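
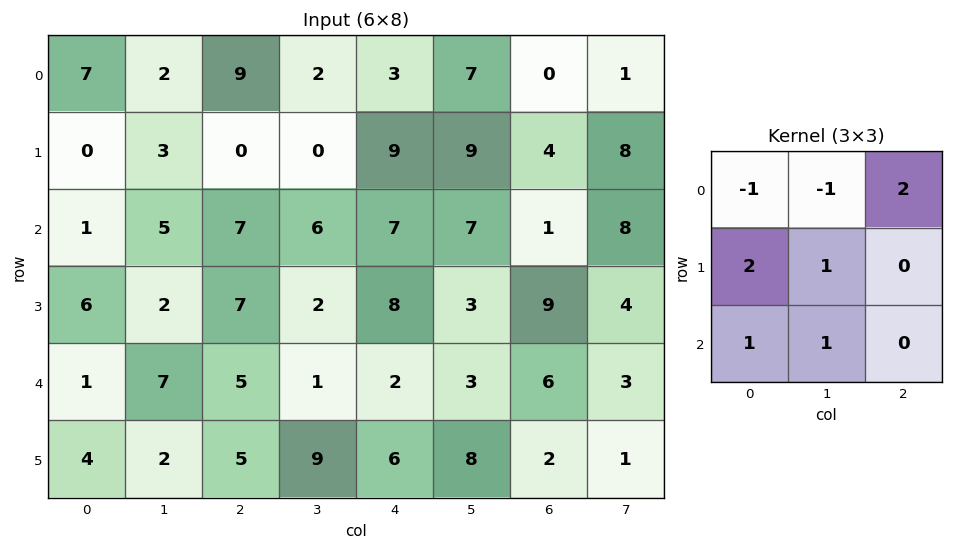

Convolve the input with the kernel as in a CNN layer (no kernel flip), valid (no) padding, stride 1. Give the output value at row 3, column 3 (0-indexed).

15

The receptive field on the input at this output position is [2 8 3 / 1 2 3 / 9 6 8]. Elementwise product with the kernel and sum: 2·-1 + 8·-1 + 3·2 + 1·2 + 2·1 + 9·1 + 6·1.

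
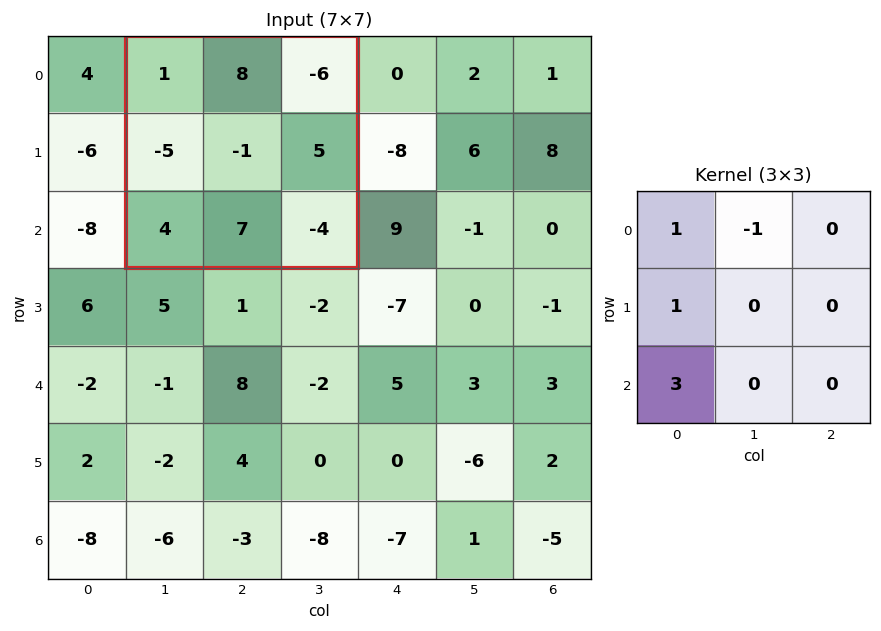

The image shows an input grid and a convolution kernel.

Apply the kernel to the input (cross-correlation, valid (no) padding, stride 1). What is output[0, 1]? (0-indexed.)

0

The receptive field on the input at this output position is [1 8 -6 / -5 -1 5 / 4 7 -4]. Elementwise product with the kernel and sum: 1·1 + 8·-1 + -5·1 + 4·3.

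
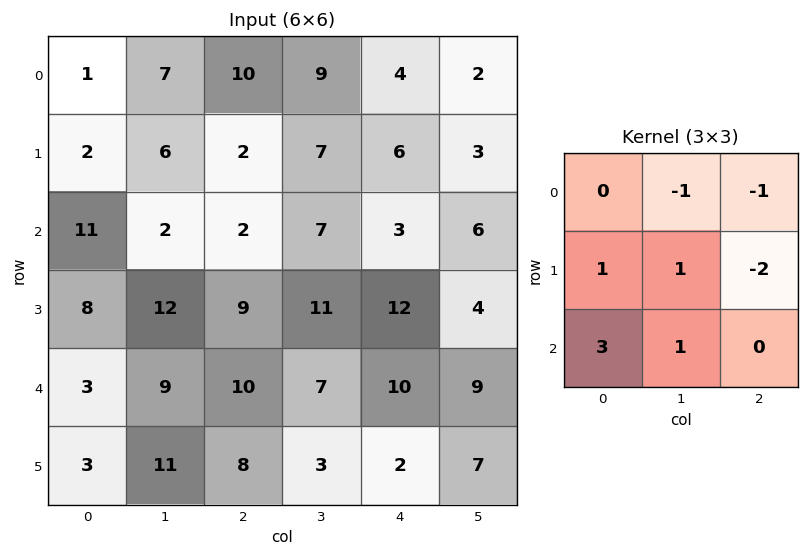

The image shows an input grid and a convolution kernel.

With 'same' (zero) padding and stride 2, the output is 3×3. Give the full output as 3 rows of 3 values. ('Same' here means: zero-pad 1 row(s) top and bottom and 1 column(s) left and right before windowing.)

Output[0,0]: The receptive field on the zero-padded input at this output position is [0 0 0 / 0 1 7 / 0 2 6]. Elementwise product with the kernel and sum: 0·-1 + 0·-1 + 0·1 + 1·1 + 7·-2 + 0·3 + 2·1.
Output[0,1]: The receptive field on the zero-padded input at this output position is [0 0 0 / 7 10 9 / 6 2 7]. Elementwise product with the kernel and sum: 0·-1 + 0·-1 + 7·1 + 10·1 + 9·-2 + 6·3 + 2·1.

-11 19 36
7 26 34
-32 26 -6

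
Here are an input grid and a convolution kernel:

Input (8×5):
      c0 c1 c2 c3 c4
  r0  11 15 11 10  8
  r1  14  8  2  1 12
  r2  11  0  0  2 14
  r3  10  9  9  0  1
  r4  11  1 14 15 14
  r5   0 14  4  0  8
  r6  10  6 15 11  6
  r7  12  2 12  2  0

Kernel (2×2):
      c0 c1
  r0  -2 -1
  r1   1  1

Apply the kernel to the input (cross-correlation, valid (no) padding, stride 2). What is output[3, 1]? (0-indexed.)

-27

The receptive field on the input at this output position is [15 11 / 12 2]. Elementwise product with the kernel and sum: 15·-2 + 11·-1 + 12·1 + 2·1.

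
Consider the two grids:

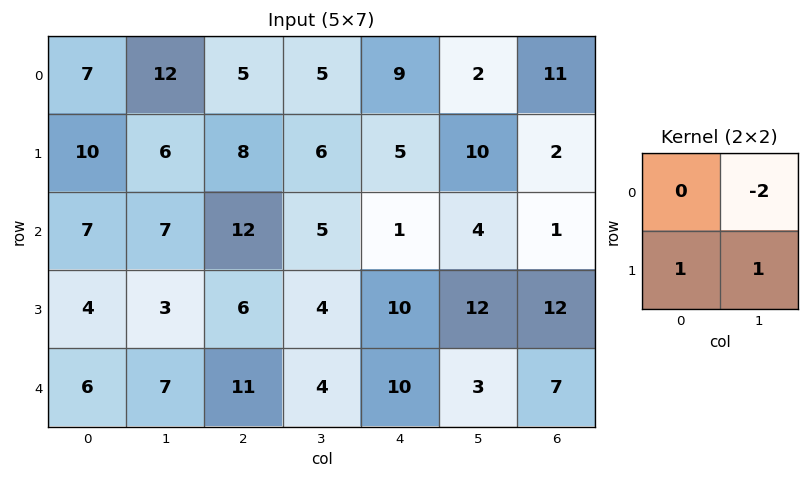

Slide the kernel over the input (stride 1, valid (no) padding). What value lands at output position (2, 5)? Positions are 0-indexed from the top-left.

22

The receptive field on the input at this output position is [4 1 / 12 12]. Elementwise product with the kernel and sum: 1·-2 + 12·1 + 12·1.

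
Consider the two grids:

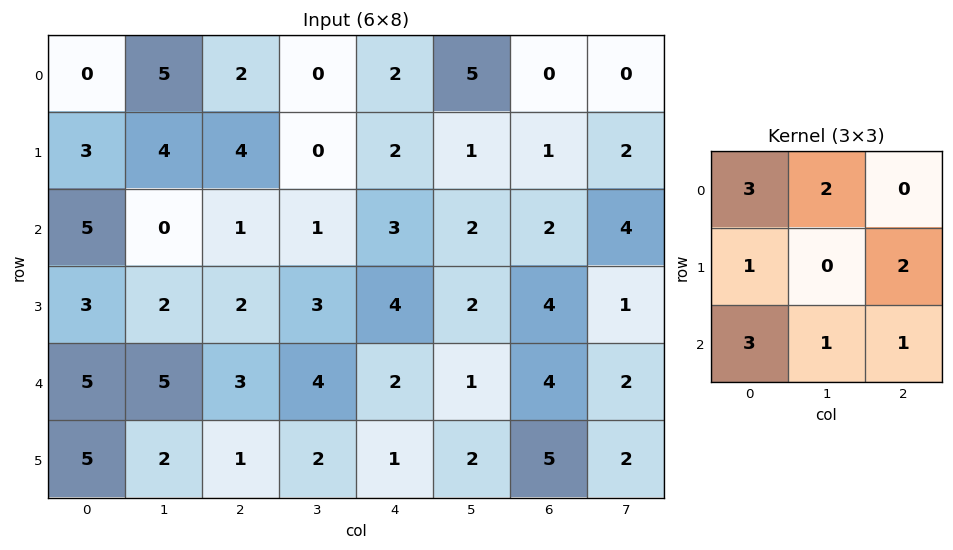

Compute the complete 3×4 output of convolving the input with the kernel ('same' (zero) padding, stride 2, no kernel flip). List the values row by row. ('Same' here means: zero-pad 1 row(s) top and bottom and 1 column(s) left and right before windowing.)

Output[0,0]: The receptive field on the zero-padded input at this output position is [0 0 0 / 0 0 5 / 0 3 4]. Elementwise product with the kernel and sum: 0·3 + 0·2 + 0·1 + 5·2 + 0·3 + 3·1 + 4·1.
Output[0,1]: The receptive field on the zero-padded input at this output position is [0 0 0 / 5 2 0 / 4 4 0]. Elementwise product with the kernel and sum: 0·3 + 0·2 + 5·1 + 0·2 + 4·3 + 4·1 + 0·1.

17 21 13 11
11 33 24 26
23 32 32 32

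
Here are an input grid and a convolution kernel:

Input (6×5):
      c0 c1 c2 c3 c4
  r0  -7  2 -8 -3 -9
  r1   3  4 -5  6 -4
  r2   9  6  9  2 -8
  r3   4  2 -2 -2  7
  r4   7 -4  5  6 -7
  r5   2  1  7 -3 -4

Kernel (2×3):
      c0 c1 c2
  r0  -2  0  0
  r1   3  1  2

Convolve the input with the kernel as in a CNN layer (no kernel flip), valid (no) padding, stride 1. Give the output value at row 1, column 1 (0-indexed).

The receptive field on the input at this output position is [4 -5 6 / 6 9 2]. Elementwise product with the kernel and sum: 4·-2 + 6·3 + 9·1 + 2·2.

23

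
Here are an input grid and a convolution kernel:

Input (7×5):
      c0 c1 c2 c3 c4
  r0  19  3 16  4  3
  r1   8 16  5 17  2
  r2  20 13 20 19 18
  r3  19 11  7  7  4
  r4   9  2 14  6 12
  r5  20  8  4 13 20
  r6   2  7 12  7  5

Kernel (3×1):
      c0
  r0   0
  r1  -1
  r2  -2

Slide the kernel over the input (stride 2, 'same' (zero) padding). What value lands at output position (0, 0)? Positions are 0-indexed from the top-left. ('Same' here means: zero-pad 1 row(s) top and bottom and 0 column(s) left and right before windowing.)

-35

The receptive field on the zero-padded input at this output position is [0 / 19 / 8]. Elementwise product with the kernel and sum: 19·-1 + 8·-2.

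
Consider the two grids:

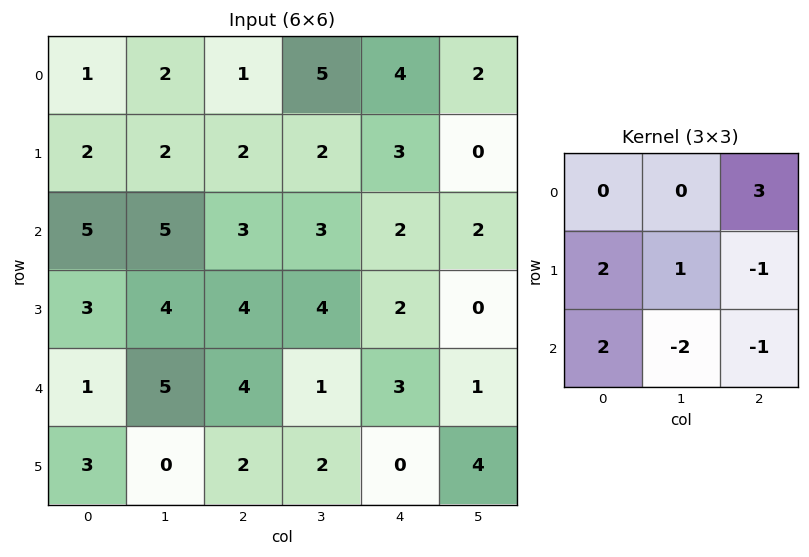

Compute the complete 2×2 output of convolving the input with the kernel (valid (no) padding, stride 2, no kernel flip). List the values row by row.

Output[0,0]: The receptive field on the input at this output position is [1 2 1 / 2 2 2 / 5 5 3]. Elementwise product with the kernel and sum: 1·3 + 2·2 + 2·1 + 2·-1 + 5·2 + 5·-2 + 3·-1.

4 13
3 19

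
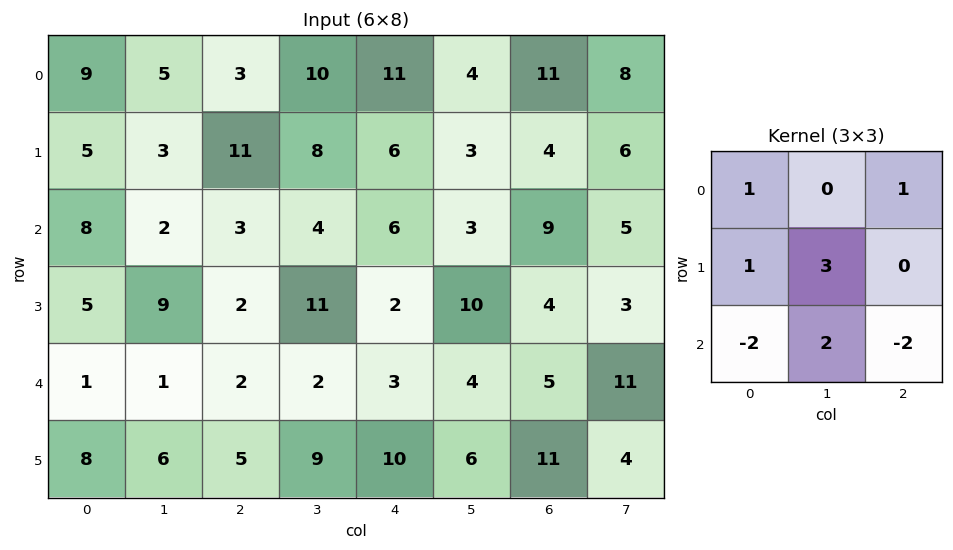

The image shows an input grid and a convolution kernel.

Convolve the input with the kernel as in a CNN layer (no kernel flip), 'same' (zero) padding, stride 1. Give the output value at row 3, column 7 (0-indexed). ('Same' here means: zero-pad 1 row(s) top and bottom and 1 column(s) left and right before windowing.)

34

The receptive field on the zero-padded input at this output position is [9 5 0 / 4 3 0 / 5 11 0]. Elementwise product with the kernel and sum: 9·1 + 0·1 + 4·1 + 3·3 + 5·-2 + 11·2 + 0·-2.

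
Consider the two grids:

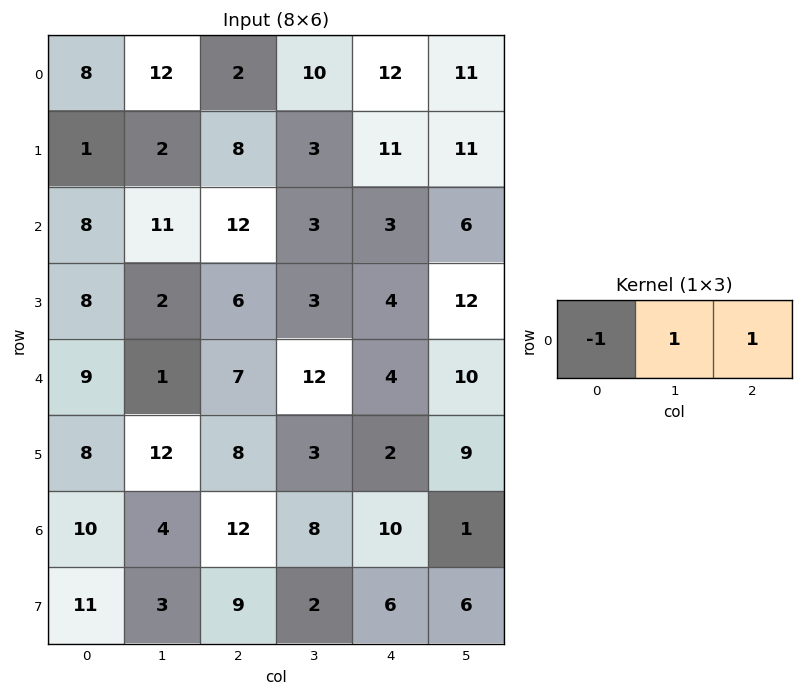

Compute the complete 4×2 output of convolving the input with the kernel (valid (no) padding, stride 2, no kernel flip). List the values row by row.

6 20
15 -6
-1 9
6 6

Output[0,0]: The receptive field on the input at this output position is [8 12 2]. Elementwise product with the kernel and sum: 8·-1 + 12·1 + 2·1.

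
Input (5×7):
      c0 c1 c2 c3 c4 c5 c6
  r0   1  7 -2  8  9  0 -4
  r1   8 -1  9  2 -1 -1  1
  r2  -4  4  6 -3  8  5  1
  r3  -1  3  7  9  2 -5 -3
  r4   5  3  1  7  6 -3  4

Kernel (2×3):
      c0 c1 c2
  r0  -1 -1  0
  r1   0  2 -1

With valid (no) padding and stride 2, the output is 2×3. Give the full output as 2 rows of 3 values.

Output[0,0]: The receptive field on the input at this output position is [1 7 -2 / 8 -1 9]. Elementwise product with the kernel and sum: 1·-1 + 7·-1 + -1·2 + 9·-1.
Output[0,1]: The receptive field on the input at this output position is [-2 8 9 / 9 2 -1]. Elementwise product with the kernel and sum: -2·-1 + 8·-1 + 2·2 + -1·-1.

-19 -1 -12
-1 13 -20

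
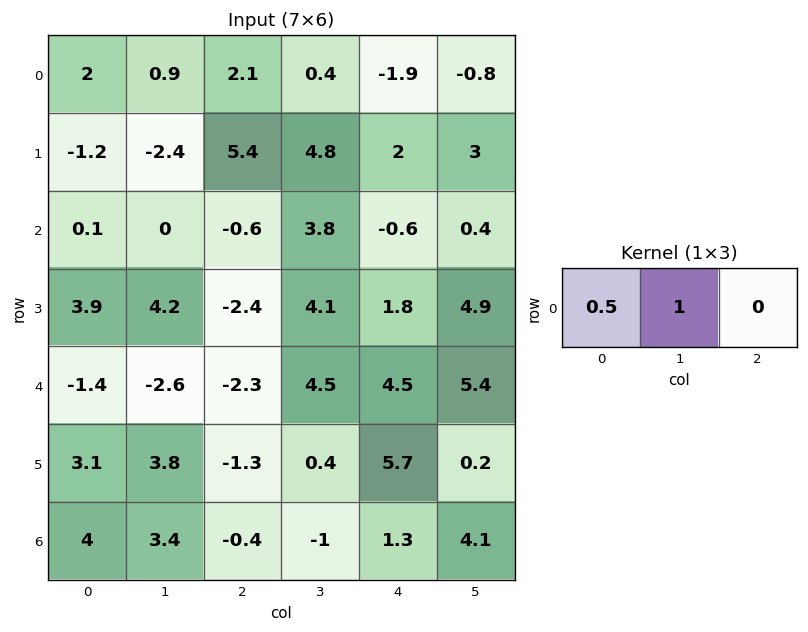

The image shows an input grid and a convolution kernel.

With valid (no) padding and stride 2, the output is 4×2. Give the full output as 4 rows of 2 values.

1.9 1.45
0.05 3.5
-3.3 3.35
5.4 -1.2

Output[0,0]: The receptive field on the input at this output position is [2 0.9 2.1]. Elementwise product with the kernel and sum: 2·0.5 + 0.9·1.
Output[0,1]: The receptive field on the input at this output position is [2.1 0.4 -1.9]. Elementwise product with the kernel and sum: 2.1·0.5 + 0.4·1.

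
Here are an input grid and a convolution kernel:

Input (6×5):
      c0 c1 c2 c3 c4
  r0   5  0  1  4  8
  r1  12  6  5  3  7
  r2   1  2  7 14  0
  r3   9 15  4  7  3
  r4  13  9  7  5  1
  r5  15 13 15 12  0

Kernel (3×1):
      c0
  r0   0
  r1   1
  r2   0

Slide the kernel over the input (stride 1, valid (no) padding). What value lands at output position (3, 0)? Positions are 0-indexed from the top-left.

13

The receptive field on the input at this output position is [9 / 13 / 15]. Elementwise product with the kernel and sum: 13·1.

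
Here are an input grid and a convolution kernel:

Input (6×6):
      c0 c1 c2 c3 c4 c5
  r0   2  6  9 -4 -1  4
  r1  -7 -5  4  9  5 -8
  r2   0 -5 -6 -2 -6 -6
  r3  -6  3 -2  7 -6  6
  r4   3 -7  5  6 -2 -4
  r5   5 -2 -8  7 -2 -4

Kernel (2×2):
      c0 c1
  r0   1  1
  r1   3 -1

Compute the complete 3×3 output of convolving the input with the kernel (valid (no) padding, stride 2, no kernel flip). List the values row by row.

-8 8 26
-26 -21 -36
13 -20 -8

Output[0,0]: The receptive field on the input at this output position is [2 6 / -7 -5]. Elementwise product with the kernel and sum: 2·1 + 6·1 + -7·3 + -5·-1.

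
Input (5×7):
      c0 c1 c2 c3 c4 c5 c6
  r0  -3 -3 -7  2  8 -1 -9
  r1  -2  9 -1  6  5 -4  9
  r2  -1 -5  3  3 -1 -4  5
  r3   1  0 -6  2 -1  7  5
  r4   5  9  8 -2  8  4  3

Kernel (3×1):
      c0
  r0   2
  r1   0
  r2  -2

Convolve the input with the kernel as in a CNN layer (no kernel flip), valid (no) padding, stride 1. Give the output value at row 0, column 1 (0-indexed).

The receptive field on the input at this output position is [-3 / 9 / -5]. Elementwise product with the kernel and sum: -3·2 + -5·-2.

4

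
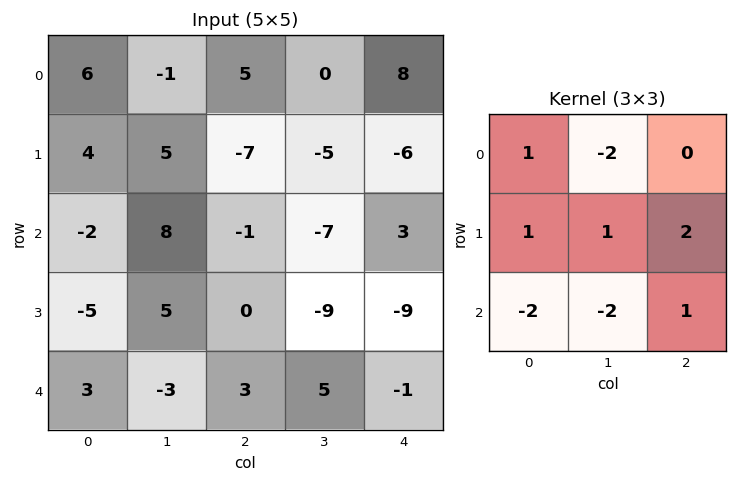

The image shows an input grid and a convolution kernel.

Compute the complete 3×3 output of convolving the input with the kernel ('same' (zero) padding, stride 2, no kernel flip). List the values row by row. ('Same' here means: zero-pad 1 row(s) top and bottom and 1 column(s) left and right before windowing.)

Output[0,0]: The receptive field on the zero-padded input at this output position is [0 0 0 / 0 6 -1 / 0 4 5]. Elementwise product with the kernel and sum: 0·1 + 0·-2 + 0·1 + 6·1 + -1·2 + 0·-2 + 4·-2 + 5·1.

1 3 30
21 -7 39
7 15 13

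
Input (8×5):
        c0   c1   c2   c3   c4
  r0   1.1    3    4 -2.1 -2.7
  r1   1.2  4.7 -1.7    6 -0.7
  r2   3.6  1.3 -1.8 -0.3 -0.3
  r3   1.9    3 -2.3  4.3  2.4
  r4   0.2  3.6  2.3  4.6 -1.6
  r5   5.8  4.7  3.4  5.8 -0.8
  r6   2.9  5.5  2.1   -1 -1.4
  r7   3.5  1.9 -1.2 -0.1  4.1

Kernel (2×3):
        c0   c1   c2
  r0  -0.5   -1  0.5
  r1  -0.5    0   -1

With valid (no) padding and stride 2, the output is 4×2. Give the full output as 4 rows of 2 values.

Output[0,0]: The receptive field on the input at this output position is [1.1 3 4 / 1.2 4.7 -1.7]. Elementwise product with the kernel and sum: 1.1·-0.5 + 3·-1 + 4·0.5 + 1.2·-0.5 + -1.7·-1.
Output[0,1]: The receptive field on the input at this output position is [4 -2.1 -2.7 / -1.7 6 -0.7]. Elementwise product with the kernel and sum: 4·-0.5 + -2.1·-1 + -2.7·0.5 + -1.7·-0.5 + -0.7·-1.

-0.45 0.3
-2.65 -0.2
-8.85 -7.45
-6.45 -4.25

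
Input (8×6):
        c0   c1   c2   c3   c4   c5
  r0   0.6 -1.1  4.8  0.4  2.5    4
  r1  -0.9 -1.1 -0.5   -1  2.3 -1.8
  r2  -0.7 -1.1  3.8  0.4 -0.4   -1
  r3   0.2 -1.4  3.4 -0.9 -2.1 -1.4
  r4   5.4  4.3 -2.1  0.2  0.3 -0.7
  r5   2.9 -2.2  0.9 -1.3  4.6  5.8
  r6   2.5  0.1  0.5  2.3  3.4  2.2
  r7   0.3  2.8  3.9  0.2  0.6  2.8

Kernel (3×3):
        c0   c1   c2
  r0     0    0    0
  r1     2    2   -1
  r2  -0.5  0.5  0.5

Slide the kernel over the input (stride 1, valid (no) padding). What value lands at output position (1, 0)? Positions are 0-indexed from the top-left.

-6.5

The receptive field on the input at this output position is [-0.9 -1.1 -0.5 / -0.7 -1.1 3.8 / 0.2 -1.4 3.4]. Elementwise product with the kernel and sum: -0.7·2 + -1.1·2 + 3.8·-1 + 0.2·-0.5 + -1.4·0.5 + 3.4·0.5.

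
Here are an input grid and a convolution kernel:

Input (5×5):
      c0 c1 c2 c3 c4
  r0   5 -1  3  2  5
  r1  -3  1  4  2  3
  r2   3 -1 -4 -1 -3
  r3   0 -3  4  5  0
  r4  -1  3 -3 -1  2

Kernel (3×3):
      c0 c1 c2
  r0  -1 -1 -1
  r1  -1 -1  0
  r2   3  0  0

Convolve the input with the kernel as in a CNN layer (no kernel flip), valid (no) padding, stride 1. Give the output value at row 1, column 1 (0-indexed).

The receptive field on the input at this output position is [1 4 2 / -1 -4 -1 / -3 4 5]. Elementwise product with the kernel and sum: 1·-1 + 4·-1 + 2·-1 + -1·-1 + -4·-1 + -3·3.

-11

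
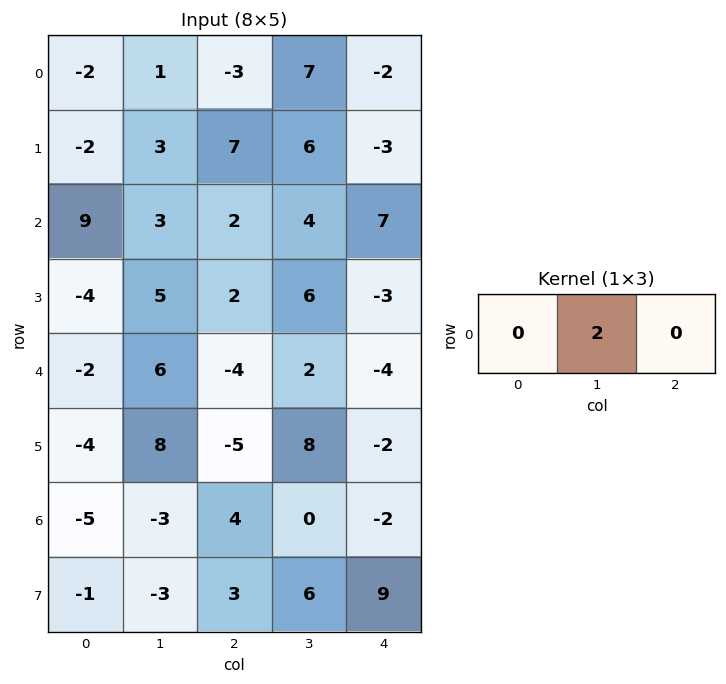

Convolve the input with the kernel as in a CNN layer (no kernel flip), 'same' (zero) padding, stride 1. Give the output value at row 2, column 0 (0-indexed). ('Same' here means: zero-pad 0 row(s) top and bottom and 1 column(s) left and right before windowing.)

18

The receptive field on the zero-padded input at this output position is [0 9 3]. Elementwise product with the kernel and sum: 9·2.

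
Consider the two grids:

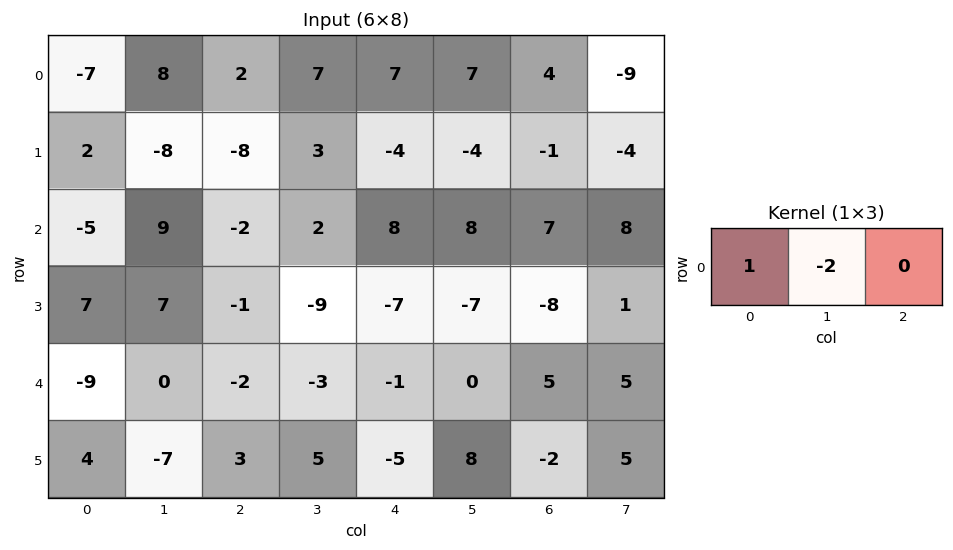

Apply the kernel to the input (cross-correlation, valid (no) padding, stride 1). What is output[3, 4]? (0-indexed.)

The receptive field on the input at this output position is [-7 -7 -8]. Elementwise product with the kernel and sum: -7·1 + -7·-2.

7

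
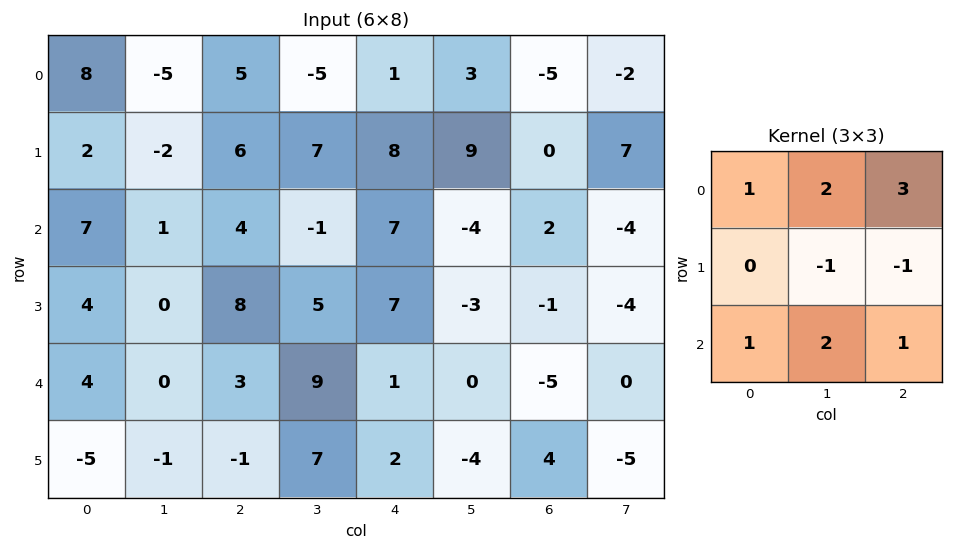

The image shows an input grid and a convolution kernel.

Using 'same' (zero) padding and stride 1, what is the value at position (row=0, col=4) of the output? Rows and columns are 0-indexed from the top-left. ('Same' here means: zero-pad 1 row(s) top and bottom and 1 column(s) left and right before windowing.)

28

The receptive field on the zero-padded input at this output position is [0 0 0 / -5 1 3 / 7 8 9]. Elementwise product with the kernel and sum: 0·1 + 0·2 + 0·3 + 1·-1 + 3·-1 + 7·1 + 8·2 + 9·1.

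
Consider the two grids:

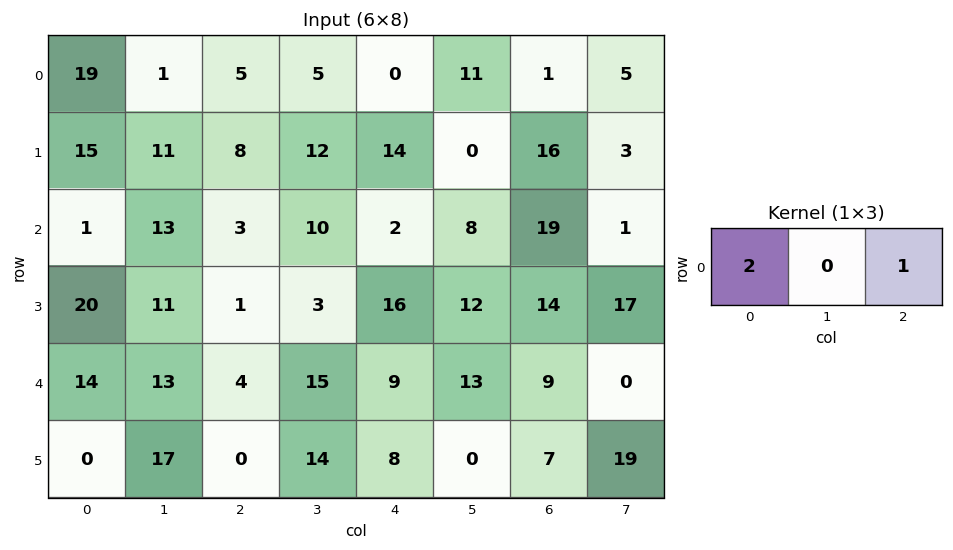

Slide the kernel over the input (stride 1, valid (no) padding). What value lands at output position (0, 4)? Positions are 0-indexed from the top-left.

The receptive field on the input at this output position is [0 11 1]. Elementwise product with the kernel and sum: 0·2 + 1·1.

1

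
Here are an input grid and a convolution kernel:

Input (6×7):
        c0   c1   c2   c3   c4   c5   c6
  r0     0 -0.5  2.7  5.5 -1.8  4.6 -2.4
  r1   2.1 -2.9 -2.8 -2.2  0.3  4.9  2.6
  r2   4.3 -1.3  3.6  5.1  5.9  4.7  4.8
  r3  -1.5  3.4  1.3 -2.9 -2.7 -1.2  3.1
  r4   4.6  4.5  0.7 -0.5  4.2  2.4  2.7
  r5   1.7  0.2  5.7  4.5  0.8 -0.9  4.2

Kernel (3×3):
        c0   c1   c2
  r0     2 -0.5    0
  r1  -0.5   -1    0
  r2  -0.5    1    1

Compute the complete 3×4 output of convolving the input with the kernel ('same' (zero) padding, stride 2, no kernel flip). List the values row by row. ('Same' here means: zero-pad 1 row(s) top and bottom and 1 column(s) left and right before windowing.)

Output[0,0]: The receptive field on the zero-padded input at this output position is [0 0 0 / 0 0 -0.5 / 0 2.1 -2.9]. Elementwise product with the kernel and sum: 0·2 + 0·-0.5 + 0·-0.5 + 0·-1 + 0·-0.5 + 2.1·1 + -2.9·1.

-0.8 -6 5.35 0.25
-3.45 -10.65 -15.45 5.05
-1.95 13.3 -10.75 -3.2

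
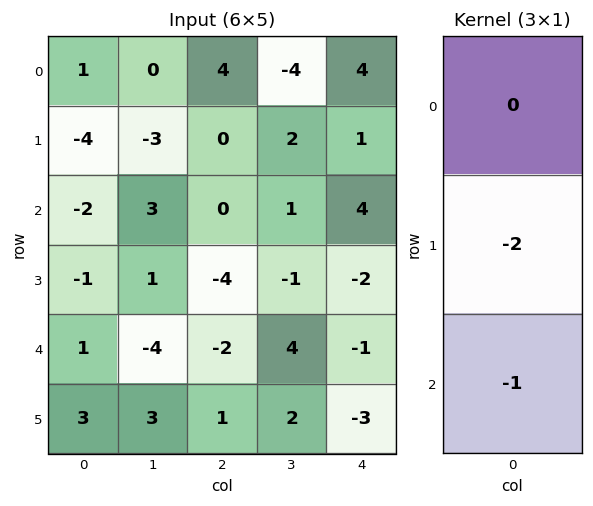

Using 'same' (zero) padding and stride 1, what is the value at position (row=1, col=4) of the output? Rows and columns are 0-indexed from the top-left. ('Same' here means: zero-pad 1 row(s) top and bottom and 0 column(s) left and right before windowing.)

-6

The receptive field on the zero-padded input at this output position is [4 / 1 / 4]. Elementwise product with the kernel and sum: 1·-2 + 4·-1.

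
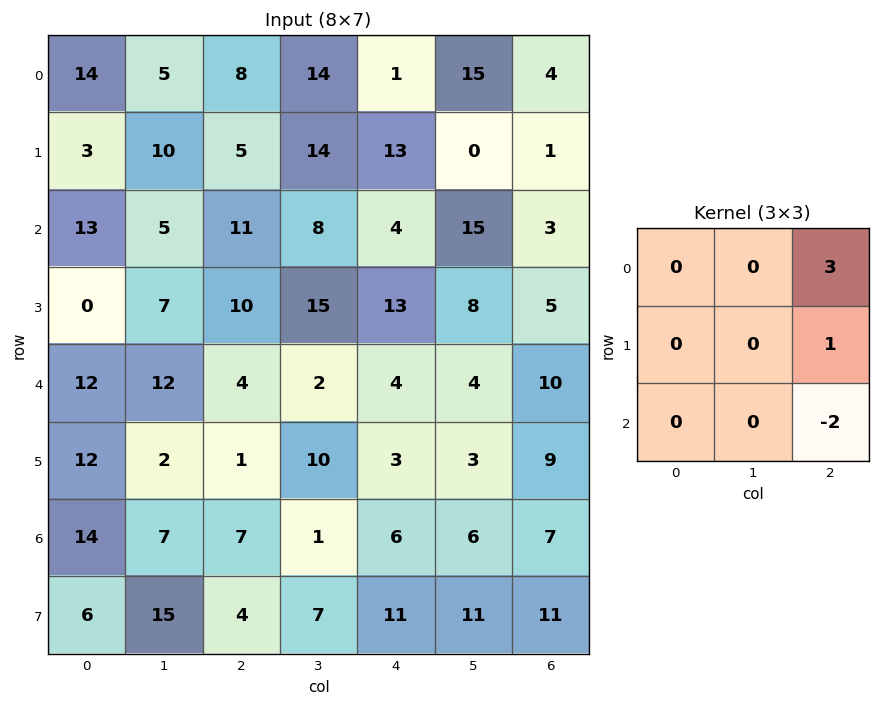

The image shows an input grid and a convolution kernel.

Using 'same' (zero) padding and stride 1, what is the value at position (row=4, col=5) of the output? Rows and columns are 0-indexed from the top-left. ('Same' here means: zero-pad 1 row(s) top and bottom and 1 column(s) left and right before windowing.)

7

The receptive field on the zero-padded input at this output position is [13 8 5 / 4 4 10 / 3 3 9]. Elementwise product with the kernel and sum: 5·3 + 10·1 + 9·-2.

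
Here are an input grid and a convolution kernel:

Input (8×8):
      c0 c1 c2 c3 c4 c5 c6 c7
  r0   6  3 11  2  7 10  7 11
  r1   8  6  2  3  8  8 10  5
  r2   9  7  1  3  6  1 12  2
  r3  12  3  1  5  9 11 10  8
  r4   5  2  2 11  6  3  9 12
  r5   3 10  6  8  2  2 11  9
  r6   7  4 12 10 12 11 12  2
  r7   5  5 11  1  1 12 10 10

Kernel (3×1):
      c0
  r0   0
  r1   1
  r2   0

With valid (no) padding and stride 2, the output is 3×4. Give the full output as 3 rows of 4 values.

8 2 8 10
12 1 9 10
3 6 2 11

Output[0,0]: The receptive field on the input at this output position is [6 / 8 / 9]. Elementwise product with the kernel and sum: 8·1.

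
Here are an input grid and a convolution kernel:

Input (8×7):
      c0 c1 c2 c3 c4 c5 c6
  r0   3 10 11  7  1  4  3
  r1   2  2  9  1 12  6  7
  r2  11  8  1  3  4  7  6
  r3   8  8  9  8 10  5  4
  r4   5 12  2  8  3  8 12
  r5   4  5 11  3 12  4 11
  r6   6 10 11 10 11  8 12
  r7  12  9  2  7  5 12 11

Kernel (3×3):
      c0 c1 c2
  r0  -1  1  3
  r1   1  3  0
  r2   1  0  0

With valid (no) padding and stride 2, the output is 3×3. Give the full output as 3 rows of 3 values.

Output[0,0]: The receptive field on the input at this output position is [3 10 11 / 2 2 9 / 11 8 1]. Elementwise product with the kernel and sum: 3·-1 + 10·1 + 11·3 + 2·1 + 2·3 + 11·1.

59 12 46
37 49 49
38 46 76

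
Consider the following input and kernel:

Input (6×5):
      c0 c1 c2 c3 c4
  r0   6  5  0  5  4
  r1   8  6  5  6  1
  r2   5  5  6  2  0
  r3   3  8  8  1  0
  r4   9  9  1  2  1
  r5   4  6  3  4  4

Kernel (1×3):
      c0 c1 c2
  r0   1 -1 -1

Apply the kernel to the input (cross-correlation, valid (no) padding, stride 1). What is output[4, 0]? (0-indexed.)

The receptive field on the input at this output position is [9 9 1]. Elementwise product with the kernel and sum: 9·1 + 9·-1 + 1·-1.

-1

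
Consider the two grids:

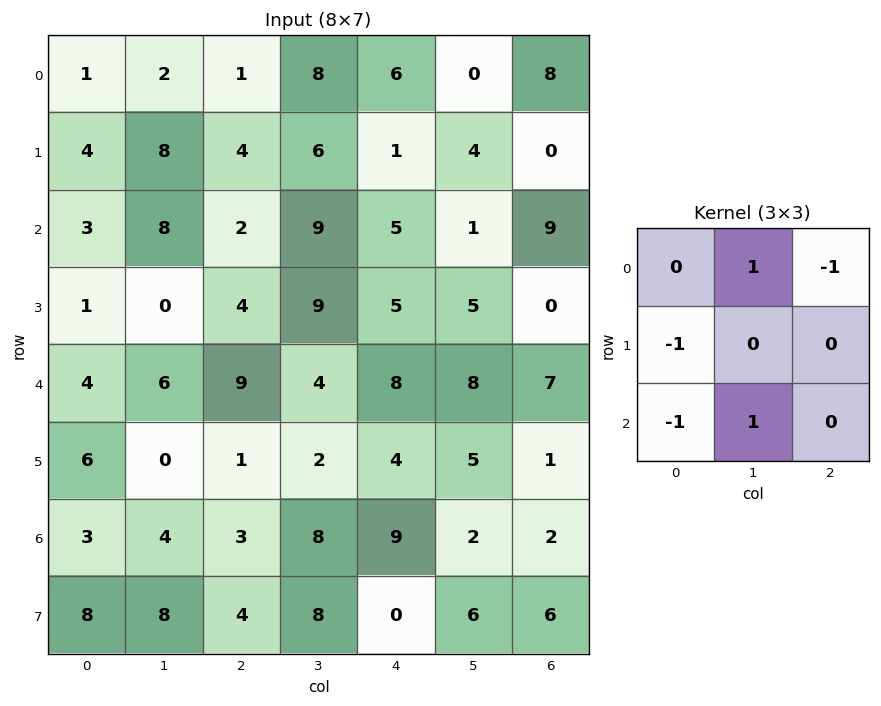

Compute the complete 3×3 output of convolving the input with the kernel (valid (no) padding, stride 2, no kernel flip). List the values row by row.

Output[0,0]: The receptive field on the input at this output position is [1 2 1 / 4 8 4 / 3 8 2]. Elementwise product with the kernel and sum: 2·1 + 1·-1 + 4·-1 + 3·-1 + 8·1.

2 5 -13
7 -5 -13
-8 0 -10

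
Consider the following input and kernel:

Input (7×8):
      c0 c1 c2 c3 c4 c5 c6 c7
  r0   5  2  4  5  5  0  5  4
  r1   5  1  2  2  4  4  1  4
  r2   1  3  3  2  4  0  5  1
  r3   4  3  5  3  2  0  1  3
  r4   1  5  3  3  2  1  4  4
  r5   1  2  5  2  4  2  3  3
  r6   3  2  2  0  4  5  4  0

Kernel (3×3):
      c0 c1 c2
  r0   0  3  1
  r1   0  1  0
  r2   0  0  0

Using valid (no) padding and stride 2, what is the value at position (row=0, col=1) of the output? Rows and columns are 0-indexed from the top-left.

22

The receptive field on the input at this output position is [4 5 5 / 2 2 4 / 3 2 4]. Elementwise product with the kernel and sum: 5·3 + 5·1 + 2·1.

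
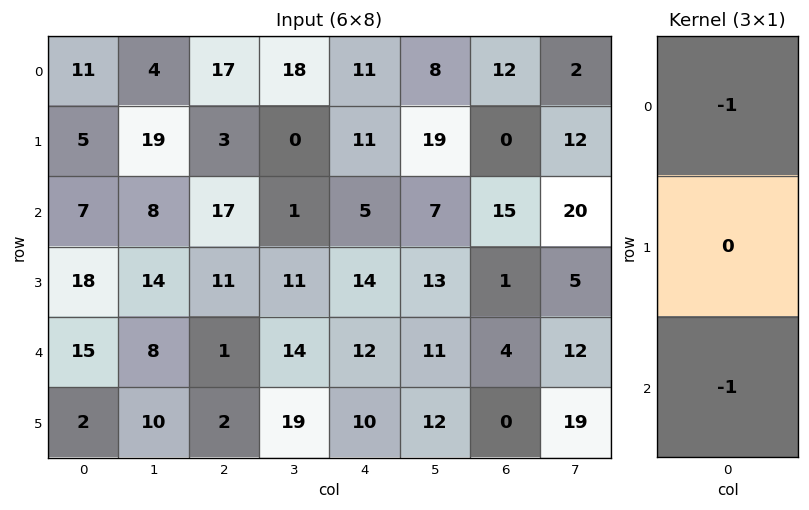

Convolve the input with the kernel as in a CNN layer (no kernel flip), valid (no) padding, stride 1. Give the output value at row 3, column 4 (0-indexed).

-24

The receptive field on the input at this output position is [14 / 12 / 10]. Elementwise product with the kernel and sum: 14·-1 + 10·-1.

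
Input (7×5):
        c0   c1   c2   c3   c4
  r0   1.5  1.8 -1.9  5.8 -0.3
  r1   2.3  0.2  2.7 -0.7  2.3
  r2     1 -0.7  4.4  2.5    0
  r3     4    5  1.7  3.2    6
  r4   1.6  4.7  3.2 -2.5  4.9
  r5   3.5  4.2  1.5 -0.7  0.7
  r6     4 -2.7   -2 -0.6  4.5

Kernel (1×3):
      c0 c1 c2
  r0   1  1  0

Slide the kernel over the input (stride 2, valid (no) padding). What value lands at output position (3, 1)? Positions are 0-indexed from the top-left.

The receptive field on the input at this output position is [-2 -0.6 4.5]. Elementwise product with the kernel and sum: -2·1 + -0.6·1.

-2.6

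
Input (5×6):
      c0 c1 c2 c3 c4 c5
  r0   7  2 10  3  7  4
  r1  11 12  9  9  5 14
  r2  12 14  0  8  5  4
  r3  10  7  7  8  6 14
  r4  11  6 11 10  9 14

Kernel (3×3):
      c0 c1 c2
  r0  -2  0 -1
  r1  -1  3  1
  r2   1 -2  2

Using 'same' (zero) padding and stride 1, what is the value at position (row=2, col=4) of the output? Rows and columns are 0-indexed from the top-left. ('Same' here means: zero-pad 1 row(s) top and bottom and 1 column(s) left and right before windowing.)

The receptive field on the zero-padded input at this output position is [9 5 14 / 8 5 4 / 8 6 14]. Elementwise product with the kernel and sum: 9·-2 + 14·-1 + 8·-1 + 5·3 + 4·1 + 8·1 + 6·-2 + 14·2.

3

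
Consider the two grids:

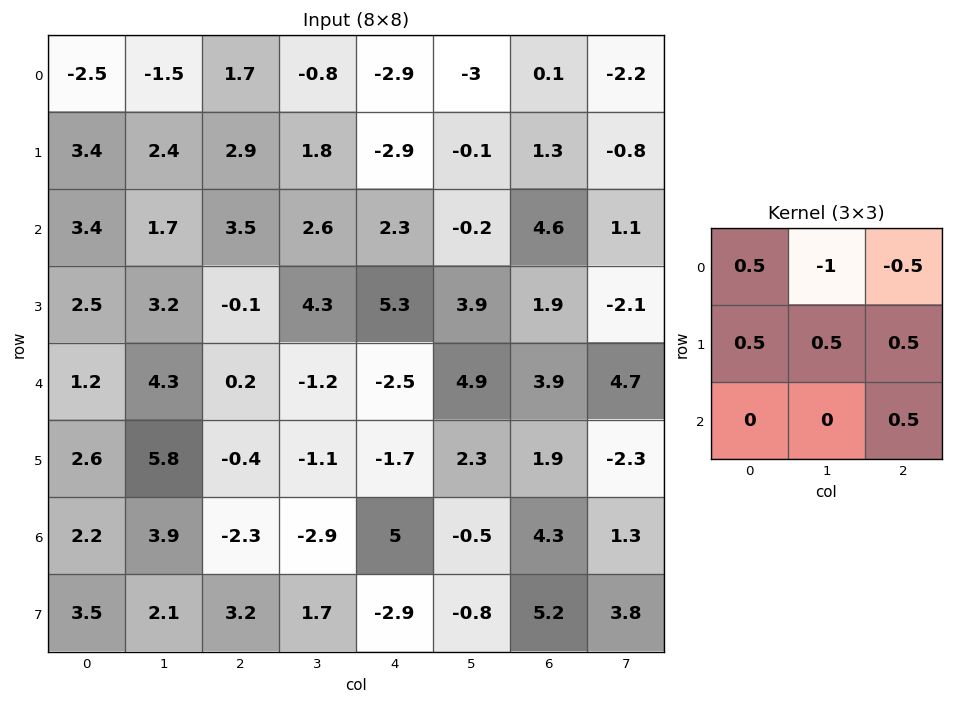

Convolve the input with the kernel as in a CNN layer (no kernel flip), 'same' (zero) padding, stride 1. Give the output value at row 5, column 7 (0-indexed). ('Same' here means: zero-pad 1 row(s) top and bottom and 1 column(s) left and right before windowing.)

-2.95

The receptive field on the zero-padded input at this output position is [3.9 4.7 0 / 1.9 -2.3 0 / 4.3 1.3 0]. Elementwise product with the kernel and sum: 3.9·0.5 + 4.7·-1 + 0·-0.5 + 1.9·0.5 + -2.3·0.5 + 0·0.5 + 0·0.5.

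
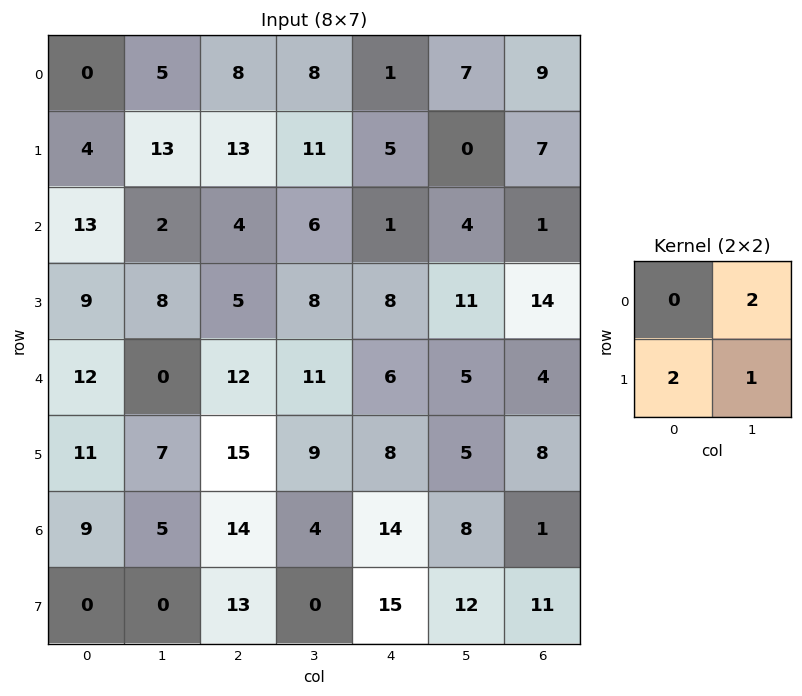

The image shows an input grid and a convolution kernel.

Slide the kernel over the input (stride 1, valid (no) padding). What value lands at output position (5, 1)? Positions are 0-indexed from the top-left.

54

The receptive field on the input at this output position is [7 15 / 5 14]. Elementwise product with the kernel and sum: 15·2 + 5·2 + 14·1.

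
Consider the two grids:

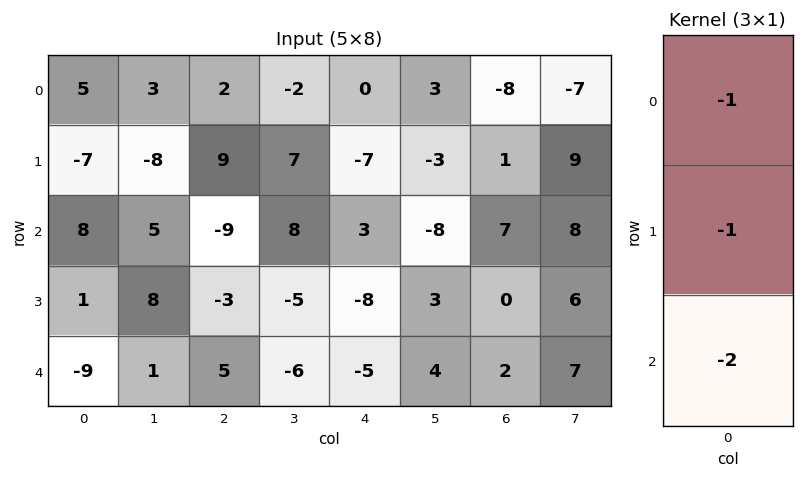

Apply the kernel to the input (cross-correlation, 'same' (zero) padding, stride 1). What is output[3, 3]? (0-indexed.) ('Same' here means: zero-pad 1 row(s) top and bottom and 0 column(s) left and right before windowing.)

9

The receptive field on the zero-padded input at this output position is [8 / -5 / -6]. Elementwise product with the kernel and sum: 8·-1 + -5·-1 + -6·-2.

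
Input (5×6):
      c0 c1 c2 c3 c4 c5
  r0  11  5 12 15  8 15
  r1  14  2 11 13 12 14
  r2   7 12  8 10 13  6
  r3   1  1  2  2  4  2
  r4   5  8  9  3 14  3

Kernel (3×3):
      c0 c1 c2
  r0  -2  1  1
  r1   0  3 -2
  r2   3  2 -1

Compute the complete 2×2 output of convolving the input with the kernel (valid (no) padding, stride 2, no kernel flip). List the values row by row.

Output[0,0]: The receptive field on the input at this output position is [11 5 12 / 14 2 11 / 7 12 8]. Elementwise product with the kernel and sum: 11·-2 + 5·1 + 12·1 + 2·3 + 11·-2 + 7·3 + 12·2 + 8·-1.

16 45
27 24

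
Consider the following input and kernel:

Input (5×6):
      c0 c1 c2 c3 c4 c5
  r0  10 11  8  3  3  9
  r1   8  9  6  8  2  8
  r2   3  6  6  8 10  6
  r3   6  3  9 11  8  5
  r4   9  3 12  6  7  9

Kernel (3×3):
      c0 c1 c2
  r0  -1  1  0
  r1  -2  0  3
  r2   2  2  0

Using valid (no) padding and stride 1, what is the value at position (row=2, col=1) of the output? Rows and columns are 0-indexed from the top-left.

The receptive field on the input at this output position is [6 6 8 / 3 9 11 / 3 12 6]. Elementwise product with the kernel and sum: 6·-1 + 6·1 + 3·-2 + 11·3 + 3·2 + 12·2.

57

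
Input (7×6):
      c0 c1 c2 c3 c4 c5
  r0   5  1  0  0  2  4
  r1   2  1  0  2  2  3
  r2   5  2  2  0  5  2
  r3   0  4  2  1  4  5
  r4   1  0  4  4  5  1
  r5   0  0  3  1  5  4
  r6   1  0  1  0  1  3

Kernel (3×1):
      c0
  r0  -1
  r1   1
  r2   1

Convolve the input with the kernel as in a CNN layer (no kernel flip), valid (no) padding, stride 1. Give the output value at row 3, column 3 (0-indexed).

The receptive field on the input at this output position is [1 / 4 / 1]. Elementwise product with the kernel and sum: 1·-1 + 4·1 + 1·1.

4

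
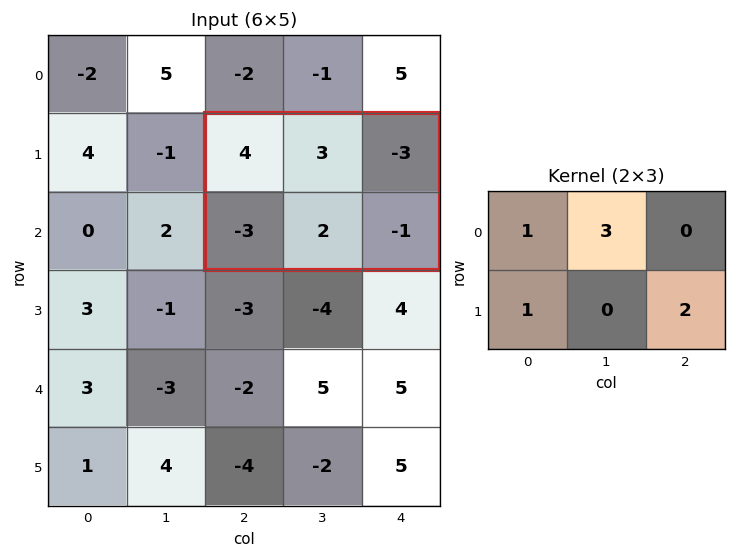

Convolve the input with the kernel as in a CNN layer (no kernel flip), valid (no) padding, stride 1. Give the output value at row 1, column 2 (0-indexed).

The receptive field on the input at this output position is [4 3 -3 / -3 2 -1]. Elementwise product with the kernel and sum: 4·1 + 3·3 + -3·1 + -1·2.

8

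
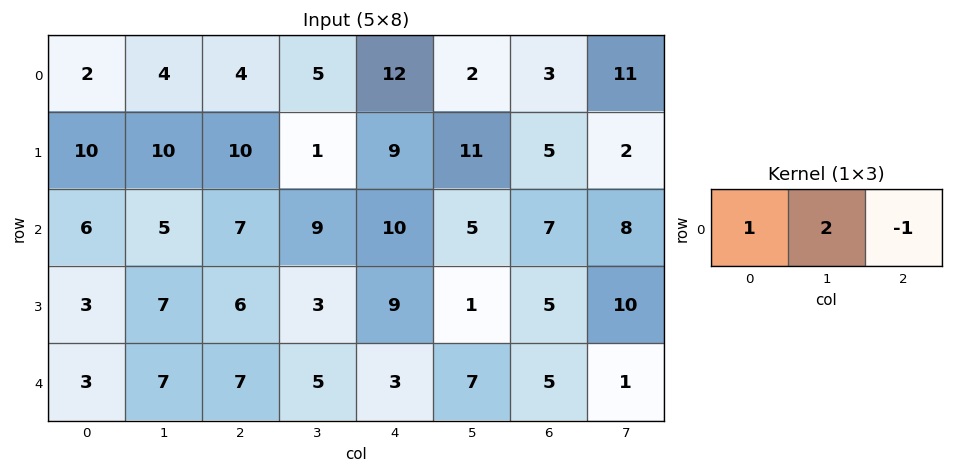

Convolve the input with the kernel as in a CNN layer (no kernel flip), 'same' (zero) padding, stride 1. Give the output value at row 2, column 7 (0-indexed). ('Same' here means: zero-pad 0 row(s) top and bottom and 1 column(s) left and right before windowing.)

23

The receptive field on the zero-padded input at this output position is [7 8 0]. Elementwise product with the kernel and sum: 7·1 + 8·2 + 0·-1.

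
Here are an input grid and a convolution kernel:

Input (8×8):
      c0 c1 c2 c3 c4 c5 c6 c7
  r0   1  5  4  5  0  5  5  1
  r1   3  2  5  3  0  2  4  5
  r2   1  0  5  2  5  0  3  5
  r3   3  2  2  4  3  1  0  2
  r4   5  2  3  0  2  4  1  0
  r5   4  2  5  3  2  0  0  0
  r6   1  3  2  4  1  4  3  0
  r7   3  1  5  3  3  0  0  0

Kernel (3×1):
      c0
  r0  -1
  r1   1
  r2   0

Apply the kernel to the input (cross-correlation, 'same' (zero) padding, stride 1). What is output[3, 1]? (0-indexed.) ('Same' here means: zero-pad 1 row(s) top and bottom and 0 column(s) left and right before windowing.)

2

The receptive field on the zero-padded input at this output position is [0 / 2 / 2]. Elementwise product with the kernel and sum: 0·-1 + 2·1.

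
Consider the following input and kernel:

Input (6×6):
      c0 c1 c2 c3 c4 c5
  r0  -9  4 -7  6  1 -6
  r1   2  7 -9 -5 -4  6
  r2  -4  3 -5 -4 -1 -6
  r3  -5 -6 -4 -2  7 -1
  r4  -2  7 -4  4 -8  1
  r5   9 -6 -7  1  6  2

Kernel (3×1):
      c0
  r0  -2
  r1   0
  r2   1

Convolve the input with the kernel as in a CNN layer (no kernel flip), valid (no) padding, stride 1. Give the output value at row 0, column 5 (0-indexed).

6

The receptive field on the input at this output position is [-6 / 6 / -6]. Elementwise product with the kernel and sum: -6·-2 + -6·1.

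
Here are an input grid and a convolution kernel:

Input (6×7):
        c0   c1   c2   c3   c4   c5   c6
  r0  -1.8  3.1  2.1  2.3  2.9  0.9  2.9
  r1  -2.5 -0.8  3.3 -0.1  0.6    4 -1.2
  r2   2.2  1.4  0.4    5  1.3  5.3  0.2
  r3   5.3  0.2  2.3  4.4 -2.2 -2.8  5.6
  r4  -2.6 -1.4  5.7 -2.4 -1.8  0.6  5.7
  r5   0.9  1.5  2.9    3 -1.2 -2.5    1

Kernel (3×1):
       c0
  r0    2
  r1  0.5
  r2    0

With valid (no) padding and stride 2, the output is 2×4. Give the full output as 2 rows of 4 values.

-4.85 5.85 6.1 5.2
7.05 1.95 1.5 3.2

Output[0,0]: The receptive field on the input at this output position is [-1.8 / -2.5 / 2.2]. Elementwise product with the kernel and sum: -1.8·2 + -2.5·0.5.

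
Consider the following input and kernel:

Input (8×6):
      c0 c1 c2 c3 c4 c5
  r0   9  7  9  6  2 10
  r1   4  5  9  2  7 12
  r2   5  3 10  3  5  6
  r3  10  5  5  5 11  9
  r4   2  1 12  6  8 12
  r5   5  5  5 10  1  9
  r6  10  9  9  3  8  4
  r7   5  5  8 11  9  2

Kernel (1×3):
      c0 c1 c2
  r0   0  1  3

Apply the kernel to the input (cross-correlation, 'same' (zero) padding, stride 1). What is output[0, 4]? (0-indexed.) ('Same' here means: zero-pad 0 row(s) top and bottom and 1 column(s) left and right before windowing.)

32

The receptive field on the zero-padded input at this output position is [6 2 10]. Elementwise product with the kernel and sum: 2·1 + 10·3.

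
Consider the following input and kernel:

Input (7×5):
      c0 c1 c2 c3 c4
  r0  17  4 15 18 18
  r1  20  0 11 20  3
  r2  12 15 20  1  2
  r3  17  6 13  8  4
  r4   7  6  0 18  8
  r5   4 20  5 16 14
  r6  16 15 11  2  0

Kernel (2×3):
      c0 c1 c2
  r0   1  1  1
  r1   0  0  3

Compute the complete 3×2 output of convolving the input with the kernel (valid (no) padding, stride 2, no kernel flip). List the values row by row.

Output[0,0]: The receptive field on the input at this output position is [17 4 15 / 20 0 11]. Elementwise product with the kernel and sum: 17·1 + 4·1 + 15·1 + 11·3.

69 60
86 35
28 68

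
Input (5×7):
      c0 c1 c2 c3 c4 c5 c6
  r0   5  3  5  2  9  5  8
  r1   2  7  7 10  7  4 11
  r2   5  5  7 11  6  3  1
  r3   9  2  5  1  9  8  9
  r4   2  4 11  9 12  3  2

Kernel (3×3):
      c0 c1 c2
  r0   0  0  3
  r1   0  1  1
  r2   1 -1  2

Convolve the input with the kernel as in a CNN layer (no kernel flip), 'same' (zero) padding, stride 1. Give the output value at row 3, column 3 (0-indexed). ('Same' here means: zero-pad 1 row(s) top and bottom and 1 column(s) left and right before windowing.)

The receptive field on the zero-padded input at this output position is [7 11 6 / 5 1 9 / 11 9 12]. Elementwise product with the kernel and sum: 6·3 + 1·1 + 9·1 + 11·1 + 9·-1 + 12·2.

54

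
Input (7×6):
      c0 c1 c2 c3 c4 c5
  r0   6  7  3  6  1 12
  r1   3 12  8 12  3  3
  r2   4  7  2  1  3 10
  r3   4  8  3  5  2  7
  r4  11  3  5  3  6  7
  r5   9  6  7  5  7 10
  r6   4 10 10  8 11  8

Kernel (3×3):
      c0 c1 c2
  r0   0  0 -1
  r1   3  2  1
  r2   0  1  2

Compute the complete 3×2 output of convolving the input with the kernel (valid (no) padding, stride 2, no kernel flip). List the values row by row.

49 57
42 33
71 62

Output[0,0]: The receptive field on the input at this output position is [6 7 3 / 3 12 8 / 4 7 2]. Elementwise product with the kernel and sum: 3·-1 + 3·3 + 12·2 + 8·1 + 7·1 + 2·2.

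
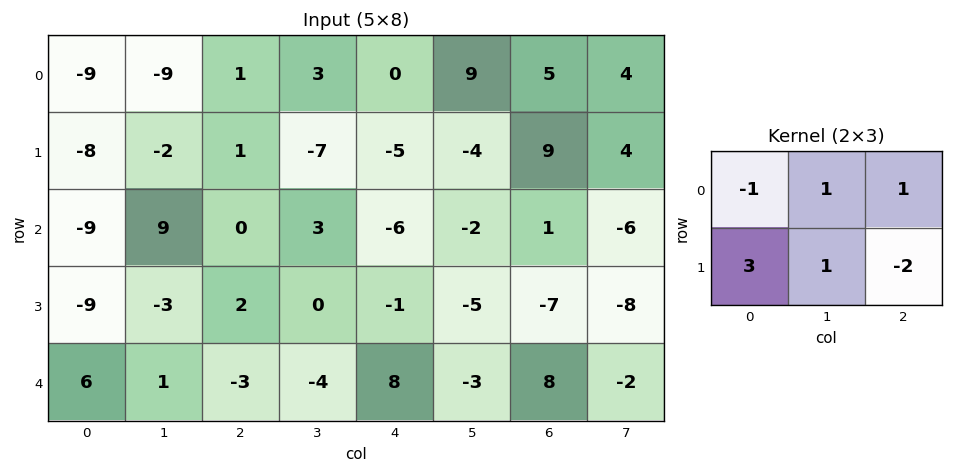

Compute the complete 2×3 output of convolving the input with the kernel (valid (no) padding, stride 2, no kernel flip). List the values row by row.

-27 8 -23
-16 5 11

Output[0,0]: The receptive field on the input at this output position is [-9 -9 1 / -8 -2 1]. Elementwise product with the kernel and sum: -9·-1 + -9·1 + 1·1 + -8·3 + -2·1 + 1·-2.
Output[0,1]: The receptive field on the input at this output position is [1 3 0 / 1 -7 -5]. Elementwise product with the kernel and sum: 1·-1 + 3·1 + 0·1 + 1·3 + -7·1 + -5·-2.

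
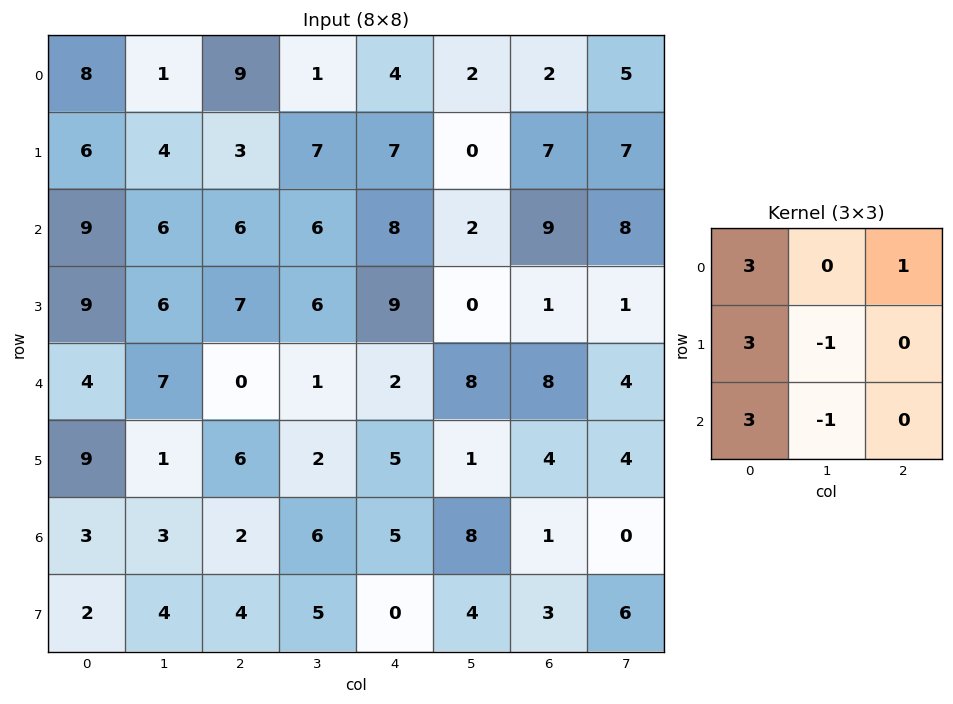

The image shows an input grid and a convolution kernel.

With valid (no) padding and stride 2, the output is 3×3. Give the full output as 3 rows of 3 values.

68 45 57
59 40 58
44 18 35

Output[0,0]: The receptive field on the input at this output position is [8 1 9 / 6 4 3 / 9 6 6]. Elementwise product with the kernel and sum: 8·3 + 9·1 + 6·3 + 4·-1 + 9·3 + 6·-1.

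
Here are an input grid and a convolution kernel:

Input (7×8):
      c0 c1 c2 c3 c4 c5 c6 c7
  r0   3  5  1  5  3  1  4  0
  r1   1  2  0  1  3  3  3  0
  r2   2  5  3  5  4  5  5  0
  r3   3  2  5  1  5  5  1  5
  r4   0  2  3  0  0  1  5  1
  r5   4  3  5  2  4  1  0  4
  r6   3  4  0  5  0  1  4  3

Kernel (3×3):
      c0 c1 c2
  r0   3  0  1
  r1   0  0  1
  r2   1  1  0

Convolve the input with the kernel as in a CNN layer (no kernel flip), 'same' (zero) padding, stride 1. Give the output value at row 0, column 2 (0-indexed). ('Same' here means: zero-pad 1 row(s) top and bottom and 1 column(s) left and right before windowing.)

The receptive field on the zero-padded input at this output position is [0 0 0 / 5 1 5 / 2 0 1]. Elementwise product with the kernel and sum: 0·3 + 0·1 + 5·1 + 2·1 + 0·1.

7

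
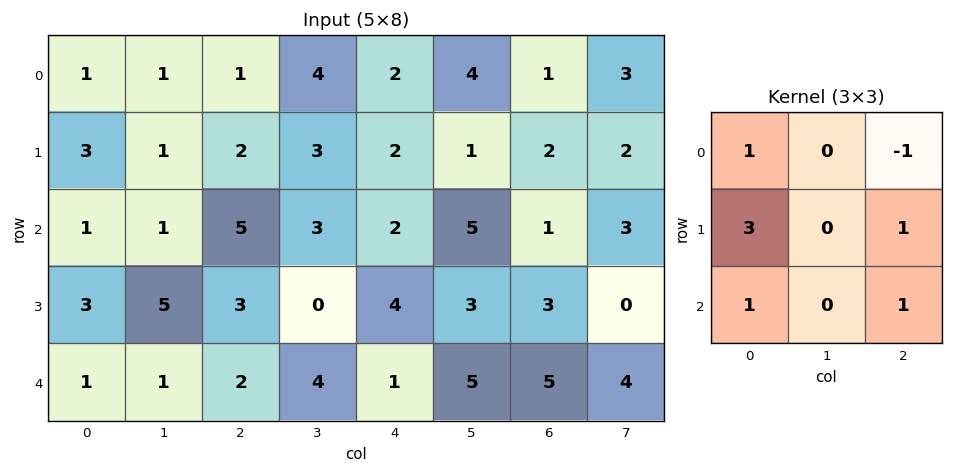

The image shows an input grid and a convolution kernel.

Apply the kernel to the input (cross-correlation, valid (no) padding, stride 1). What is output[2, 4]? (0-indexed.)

The receptive field on the input at this output position is [2 5 1 / 4 3 3 / 1 5 5]. Elementwise product with the kernel and sum: 2·1 + 1·-1 + 4·3 + 3·1 + 1·1 + 5·1.

22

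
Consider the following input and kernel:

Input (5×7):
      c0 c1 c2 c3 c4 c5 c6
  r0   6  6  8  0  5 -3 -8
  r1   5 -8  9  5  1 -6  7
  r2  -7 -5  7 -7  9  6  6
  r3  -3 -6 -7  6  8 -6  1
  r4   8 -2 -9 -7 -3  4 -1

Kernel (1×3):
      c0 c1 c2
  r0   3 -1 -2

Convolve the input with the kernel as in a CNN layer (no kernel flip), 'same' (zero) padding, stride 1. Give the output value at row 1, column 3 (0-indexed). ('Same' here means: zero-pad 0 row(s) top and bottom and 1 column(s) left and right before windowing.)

20

The receptive field on the zero-padded input at this output position is [9 5 1]. Elementwise product with the kernel and sum: 9·3 + 5·-1 + 1·-2.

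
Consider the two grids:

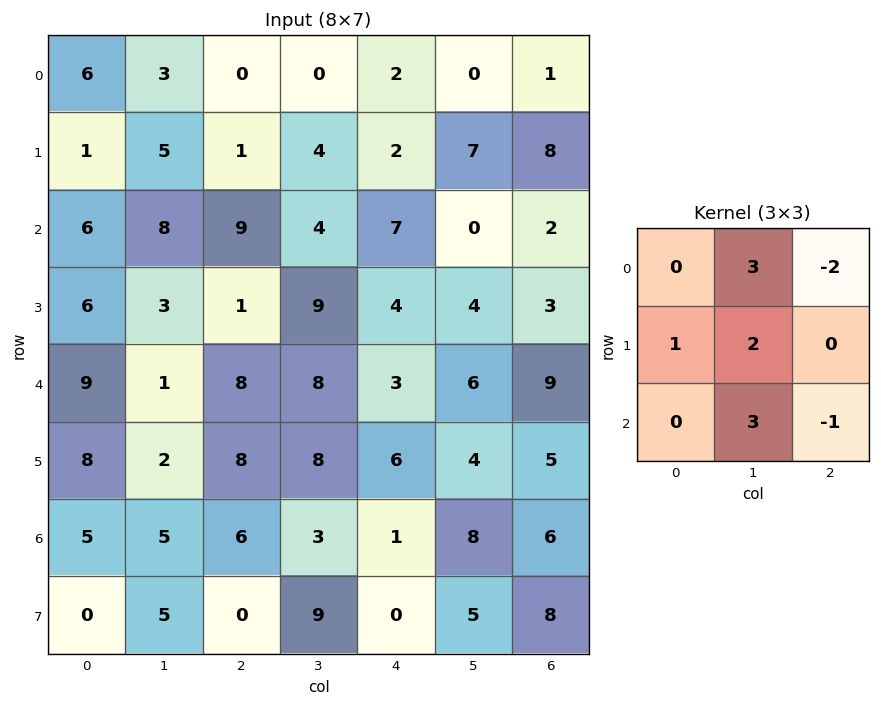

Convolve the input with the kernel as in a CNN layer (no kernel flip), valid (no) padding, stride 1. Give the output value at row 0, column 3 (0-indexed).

The receptive field on the input at this output position is [0 2 0 / 4 2 7 / 4 7 0]. Elementwise product with the kernel and sum: 2·3 + 0·-2 + 4·1 + 2·2 + 7·3 + 0·-1.

35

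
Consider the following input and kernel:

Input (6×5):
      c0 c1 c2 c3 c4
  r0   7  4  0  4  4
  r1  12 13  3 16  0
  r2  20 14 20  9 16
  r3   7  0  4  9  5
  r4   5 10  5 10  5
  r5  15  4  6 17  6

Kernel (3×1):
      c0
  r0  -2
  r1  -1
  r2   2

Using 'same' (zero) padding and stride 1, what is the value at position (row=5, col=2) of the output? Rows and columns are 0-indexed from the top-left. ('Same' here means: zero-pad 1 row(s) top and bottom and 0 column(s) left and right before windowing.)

The receptive field on the zero-padded input at this output position is [5 / 6 / 0]. Elementwise product with the kernel and sum: 5·-2 + 6·-1 + 0·2.

-16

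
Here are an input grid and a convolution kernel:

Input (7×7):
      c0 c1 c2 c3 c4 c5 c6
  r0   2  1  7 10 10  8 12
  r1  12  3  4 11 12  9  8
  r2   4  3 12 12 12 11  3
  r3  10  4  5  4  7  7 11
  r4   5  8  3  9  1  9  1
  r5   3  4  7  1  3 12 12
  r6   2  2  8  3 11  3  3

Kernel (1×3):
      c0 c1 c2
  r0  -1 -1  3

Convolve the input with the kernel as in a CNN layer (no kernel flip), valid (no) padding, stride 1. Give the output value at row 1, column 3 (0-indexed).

4

The receptive field on the input at this output position is [11 12 9]. Elementwise product with the kernel and sum: 11·-1 + 12·-1 + 9·3.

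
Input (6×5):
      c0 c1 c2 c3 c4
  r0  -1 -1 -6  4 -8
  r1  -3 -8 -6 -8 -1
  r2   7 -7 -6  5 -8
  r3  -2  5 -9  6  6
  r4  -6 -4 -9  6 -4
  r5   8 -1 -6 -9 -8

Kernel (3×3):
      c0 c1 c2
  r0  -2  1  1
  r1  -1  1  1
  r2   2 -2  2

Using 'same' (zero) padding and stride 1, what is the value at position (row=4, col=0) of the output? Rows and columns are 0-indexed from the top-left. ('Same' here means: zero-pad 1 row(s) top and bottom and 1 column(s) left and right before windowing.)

-25

The receptive field on the zero-padded input at this output position is [0 -2 5 / 0 -6 -4 / 0 8 -1]. Elementwise product with the kernel and sum: 0·-2 + -2·1 + 5·1 + 0·-1 + -6·1 + -4·1 + 0·2 + 8·-2 + -1·2.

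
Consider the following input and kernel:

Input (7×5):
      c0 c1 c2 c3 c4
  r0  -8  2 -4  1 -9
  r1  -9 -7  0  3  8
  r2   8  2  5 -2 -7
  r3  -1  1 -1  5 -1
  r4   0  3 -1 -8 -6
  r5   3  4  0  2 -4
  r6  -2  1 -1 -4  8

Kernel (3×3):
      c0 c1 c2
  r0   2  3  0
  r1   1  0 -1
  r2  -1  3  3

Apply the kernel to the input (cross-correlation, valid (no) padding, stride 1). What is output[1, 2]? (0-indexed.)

The receptive field on the input at this output position is [0 3 8 / 5 -2 -7 / -1 5 -1]. Elementwise product with the kernel and sum: 0·2 + 3·3 + 5·1 + -7·-1 + -1·-1 + 5·3 + -1·3.

34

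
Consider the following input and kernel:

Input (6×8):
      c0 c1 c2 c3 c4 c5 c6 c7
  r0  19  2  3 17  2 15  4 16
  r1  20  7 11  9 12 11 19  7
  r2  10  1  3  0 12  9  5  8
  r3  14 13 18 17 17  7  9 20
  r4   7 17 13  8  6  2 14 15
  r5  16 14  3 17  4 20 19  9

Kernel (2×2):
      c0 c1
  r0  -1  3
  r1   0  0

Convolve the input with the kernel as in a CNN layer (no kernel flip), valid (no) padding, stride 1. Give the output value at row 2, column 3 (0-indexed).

The receptive field on the input at this output position is [0 12 / 17 17]. Elementwise product with the kernel and sum: 0·-1 + 12·3.

36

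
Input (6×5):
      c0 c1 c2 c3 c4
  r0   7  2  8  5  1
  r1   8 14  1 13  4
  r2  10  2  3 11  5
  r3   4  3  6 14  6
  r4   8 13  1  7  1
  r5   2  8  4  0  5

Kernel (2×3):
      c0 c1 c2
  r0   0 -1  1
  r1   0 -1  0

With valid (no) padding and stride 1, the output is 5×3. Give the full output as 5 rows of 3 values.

Output[0,0]: The receptive field on the input at this output position is [7 2 8 / 8 14 1]. Elementwise product with the kernel and sum: 2·-1 + 8·1 + 14·-1.
Output[0,1]: The receptive field on the input at this output position is [2 8 5 / 14 1 13]. Elementwise product with the kernel and sum: 8·-1 + 5·1 + 1·-1.

-8 -4 -17
-15 9 -20
-2 2 -20
-10 7 -15
-20 2 -6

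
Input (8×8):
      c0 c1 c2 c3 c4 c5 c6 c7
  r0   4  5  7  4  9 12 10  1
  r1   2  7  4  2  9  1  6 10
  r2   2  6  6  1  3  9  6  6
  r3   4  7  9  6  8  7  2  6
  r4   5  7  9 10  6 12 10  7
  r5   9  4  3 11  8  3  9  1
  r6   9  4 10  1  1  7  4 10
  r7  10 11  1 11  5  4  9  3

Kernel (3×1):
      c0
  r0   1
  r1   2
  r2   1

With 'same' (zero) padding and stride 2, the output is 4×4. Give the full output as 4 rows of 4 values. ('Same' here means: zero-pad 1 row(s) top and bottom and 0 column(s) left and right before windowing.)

10 18 27 26
10 25 23 20
23 30 28 31
37 24 15 26

Output[0,0]: The receptive field on the zero-padded input at this output position is [0 / 4 / 2]. Elementwise product with the kernel and sum: 0·1 + 4·2 + 2·1.
Output[0,1]: The receptive field on the zero-padded input at this output position is [0 / 7 / 4]. Elementwise product with the kernel and sum: 0·1 + 7·2 + 4·1.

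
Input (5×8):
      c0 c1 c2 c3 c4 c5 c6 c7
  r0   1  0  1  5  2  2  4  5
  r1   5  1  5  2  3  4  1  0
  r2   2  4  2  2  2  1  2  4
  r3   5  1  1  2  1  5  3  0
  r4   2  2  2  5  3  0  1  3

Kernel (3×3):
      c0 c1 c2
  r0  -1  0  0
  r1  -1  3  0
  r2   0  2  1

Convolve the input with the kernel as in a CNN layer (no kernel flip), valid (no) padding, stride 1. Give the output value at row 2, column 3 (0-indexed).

5

The receptive field on the input at this output position is [2 2 1 / 2 1 5 / 5 3 0]. Elementwise product with the kernel and sum: 2·-1 + 2·-1 + 1·3 + 3·2 + 0·1.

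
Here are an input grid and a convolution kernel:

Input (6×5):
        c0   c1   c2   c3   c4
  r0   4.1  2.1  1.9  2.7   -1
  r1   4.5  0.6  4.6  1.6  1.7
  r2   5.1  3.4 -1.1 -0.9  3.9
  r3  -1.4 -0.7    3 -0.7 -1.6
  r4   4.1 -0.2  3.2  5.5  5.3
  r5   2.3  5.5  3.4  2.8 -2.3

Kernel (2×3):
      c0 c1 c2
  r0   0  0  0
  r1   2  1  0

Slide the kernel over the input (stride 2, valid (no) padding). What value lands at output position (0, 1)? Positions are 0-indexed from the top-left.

The receptive field on the input at this output position is [1.9 2.7 -1 / 4.6 1.6 1.7]. Elementwise product with the kernel and sum: 4.6·2 + 1.6·1.

10.8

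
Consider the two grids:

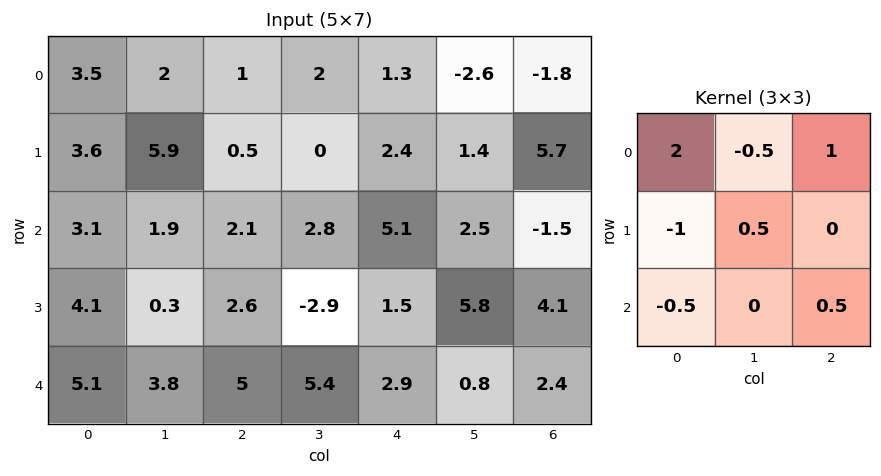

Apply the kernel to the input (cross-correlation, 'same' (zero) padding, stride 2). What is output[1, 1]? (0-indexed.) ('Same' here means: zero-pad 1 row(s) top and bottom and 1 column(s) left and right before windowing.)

9.1

The receptive field on the zero-padded input at this output position is [5.9 0.5 0 / 1.9 2.1 2.8 / 0.3 2.6 -2.9]. Elementwise product with the kernel and sum: 5.9·2 + 0.5·-0.5 + 0·1 + 1.9·-1 + 2.1·0.5 + 0.3·-0.5 + -2.9·0.5.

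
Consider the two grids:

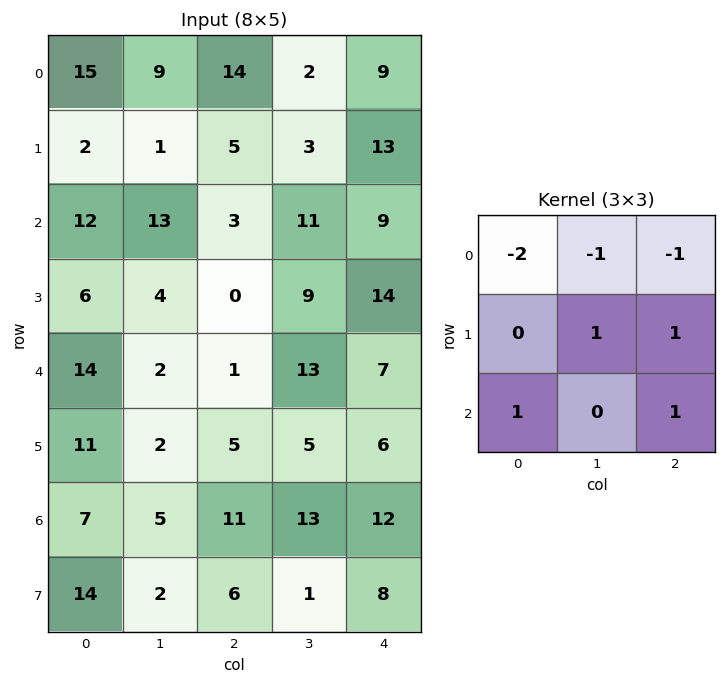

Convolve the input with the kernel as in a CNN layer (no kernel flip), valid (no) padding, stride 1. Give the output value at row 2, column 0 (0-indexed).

The receptive field on the input at this output position is [12 13 3 / 6 4 0 / 14 2 1]. Elementwise product with the kernel and sum: 12·-2 + 13·-1 + 3·-1 + 4·1 + 0·1 + 14·1 + 1·1.

-21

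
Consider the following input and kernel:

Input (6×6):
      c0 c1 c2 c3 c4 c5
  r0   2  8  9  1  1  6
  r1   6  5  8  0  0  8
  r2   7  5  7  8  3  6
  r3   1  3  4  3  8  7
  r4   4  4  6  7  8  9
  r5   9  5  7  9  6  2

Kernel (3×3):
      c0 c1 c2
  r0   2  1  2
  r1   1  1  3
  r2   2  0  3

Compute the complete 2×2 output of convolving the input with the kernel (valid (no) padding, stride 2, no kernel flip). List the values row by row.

Output[0,0]: The receptive field on the input at this output position is [2 8 9 / 6 5 8 / 7 5 7]. Elementwise product with the kernel and sum: 2·2 + 8·1 + 9·2 + 6·1 + 5·1 + 8·3 + 7·2 + 7·3.

100 52
75 95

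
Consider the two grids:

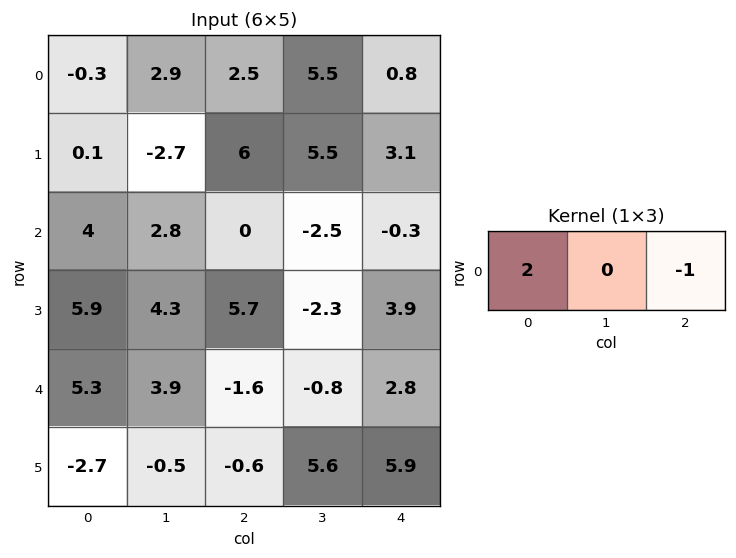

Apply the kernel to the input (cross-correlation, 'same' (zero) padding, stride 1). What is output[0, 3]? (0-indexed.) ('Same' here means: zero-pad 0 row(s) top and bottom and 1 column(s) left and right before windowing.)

4.2

The receptive field on the zero-padded input at this output position is [2.5 5.5 0.8]. Elementwise product with the kernel and sum: 2.5·2 + 0.8·-1.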